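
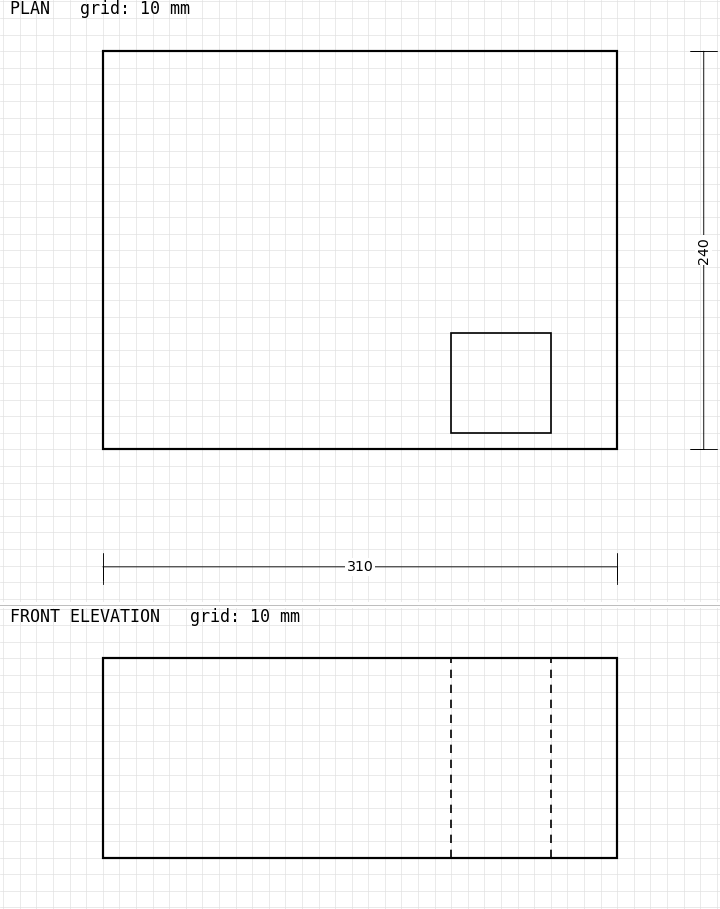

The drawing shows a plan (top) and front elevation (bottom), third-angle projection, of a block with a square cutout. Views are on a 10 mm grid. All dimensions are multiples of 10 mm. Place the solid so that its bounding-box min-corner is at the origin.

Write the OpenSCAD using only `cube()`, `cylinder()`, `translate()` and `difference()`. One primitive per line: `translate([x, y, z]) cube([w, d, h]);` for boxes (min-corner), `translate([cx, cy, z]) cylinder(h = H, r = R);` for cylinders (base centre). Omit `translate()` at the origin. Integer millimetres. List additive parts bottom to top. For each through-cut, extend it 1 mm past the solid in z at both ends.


difference() {
  cube([310, 240, 120]);
  translate([210, 10, -1]) cube([60, 60, 122]);
}


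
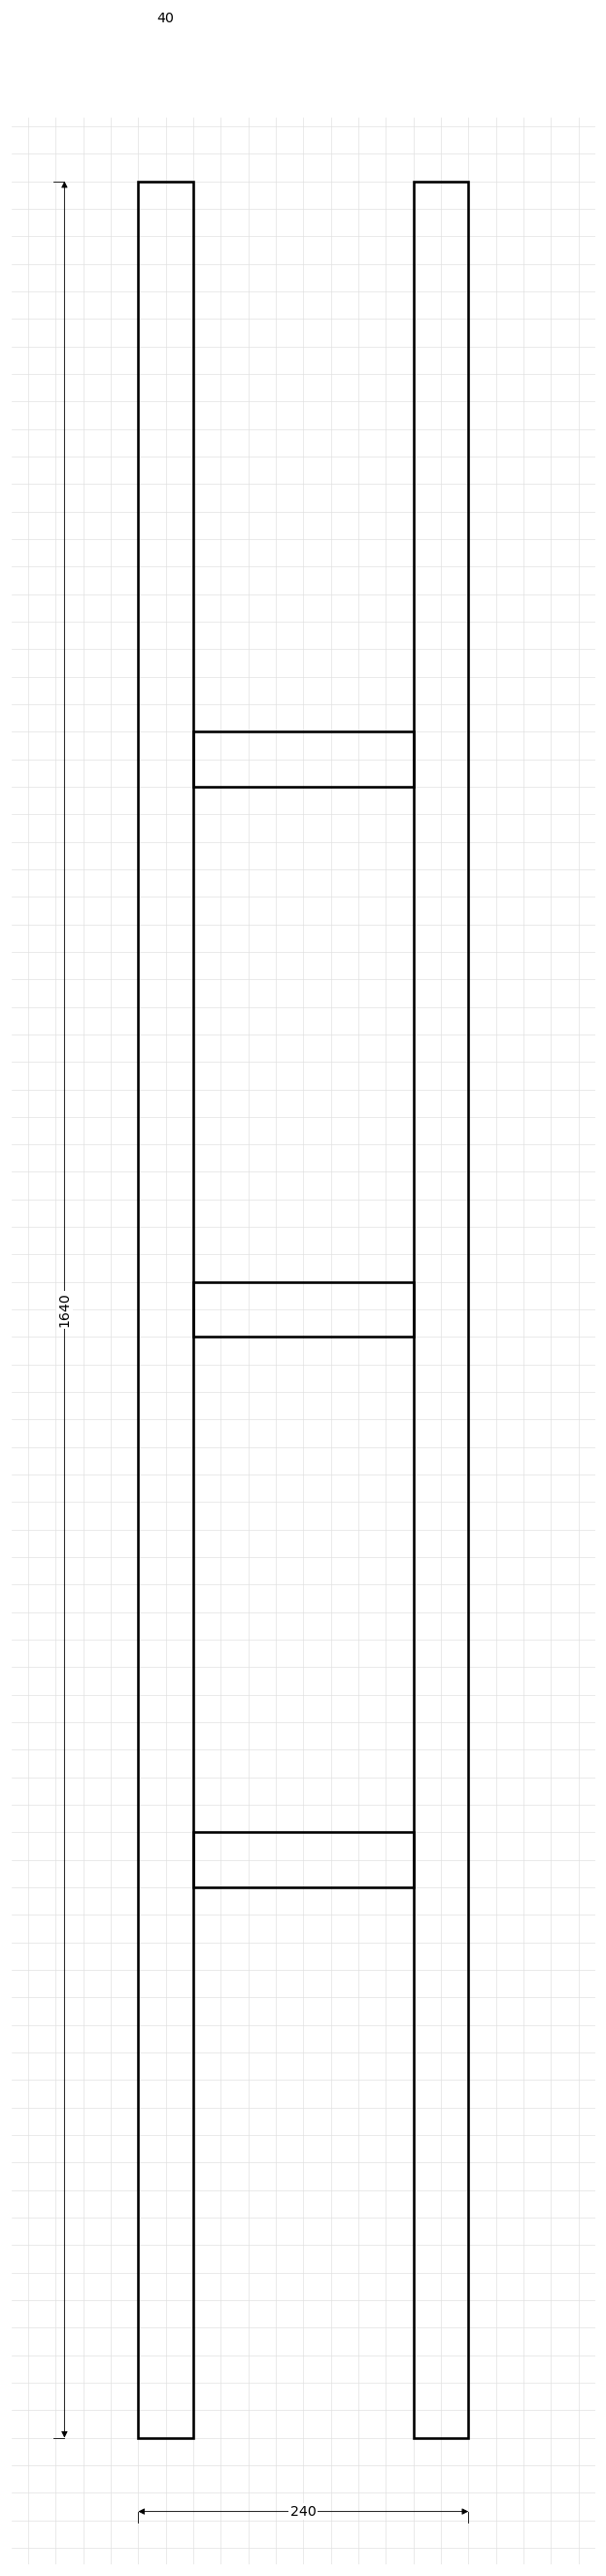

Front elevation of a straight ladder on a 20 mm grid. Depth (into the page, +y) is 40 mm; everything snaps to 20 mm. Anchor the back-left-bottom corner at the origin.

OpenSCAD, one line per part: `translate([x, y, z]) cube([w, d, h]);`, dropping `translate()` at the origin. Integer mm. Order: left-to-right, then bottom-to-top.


cube([40, 40, 1640]);
translate([40, 0, 400]) cube([160, 40, 40]);
translate([40, 0, 800]) cube([160, 40, 40]);
translate([40, 0, 1200]) cube([160, 40, 40]);
translate([200, 0, 0]) cube([40, 40, 1640]);


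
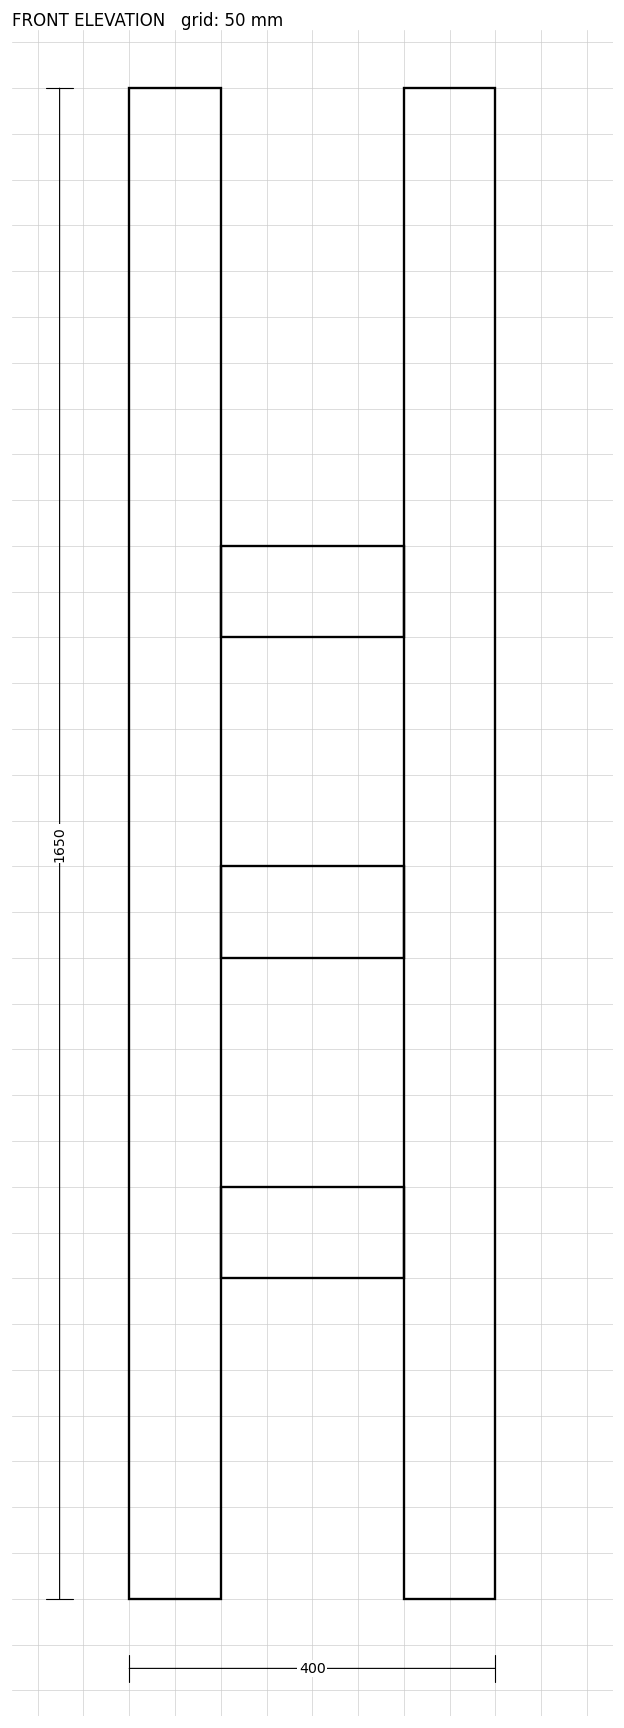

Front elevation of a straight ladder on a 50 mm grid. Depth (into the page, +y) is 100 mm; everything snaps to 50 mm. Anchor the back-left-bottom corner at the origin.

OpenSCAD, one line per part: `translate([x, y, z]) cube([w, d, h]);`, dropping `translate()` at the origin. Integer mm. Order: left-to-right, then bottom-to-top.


cube([100, 100, 1650]);
translate([100, 0, 350]) cube([200, 100, 100]);
translate([100, 0, 700]) cube([200, 100, 100]);
translate([100, 0, 1050]) cube([200, 100, 100]);
translate([300, 0, 0]) cube([100, 100, 1650]);


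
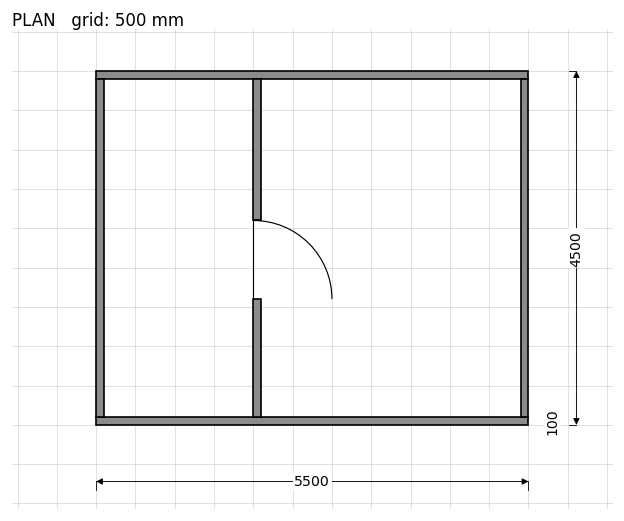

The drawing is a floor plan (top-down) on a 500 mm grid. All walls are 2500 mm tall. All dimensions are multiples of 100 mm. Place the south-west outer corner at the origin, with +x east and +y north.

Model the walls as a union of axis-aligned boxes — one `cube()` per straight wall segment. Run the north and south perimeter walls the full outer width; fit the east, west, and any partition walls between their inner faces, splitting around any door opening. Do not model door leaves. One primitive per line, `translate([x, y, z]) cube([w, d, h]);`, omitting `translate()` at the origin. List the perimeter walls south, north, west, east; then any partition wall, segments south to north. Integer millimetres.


cube([5500, 100, 2500]);
translate([0, 4400, 0]) cube([5500, 100, 2500]);
translate([0, 100, 0]) cube([100, 4300, 2500]);
translate([5400, 100, 0]) cube([100, 4300, 2500]);
translate([2000, 100, 0]) cube([100, 1500, 2500]);
translate([2000, 2600, 0]) cube([100, 1800, 2500]);


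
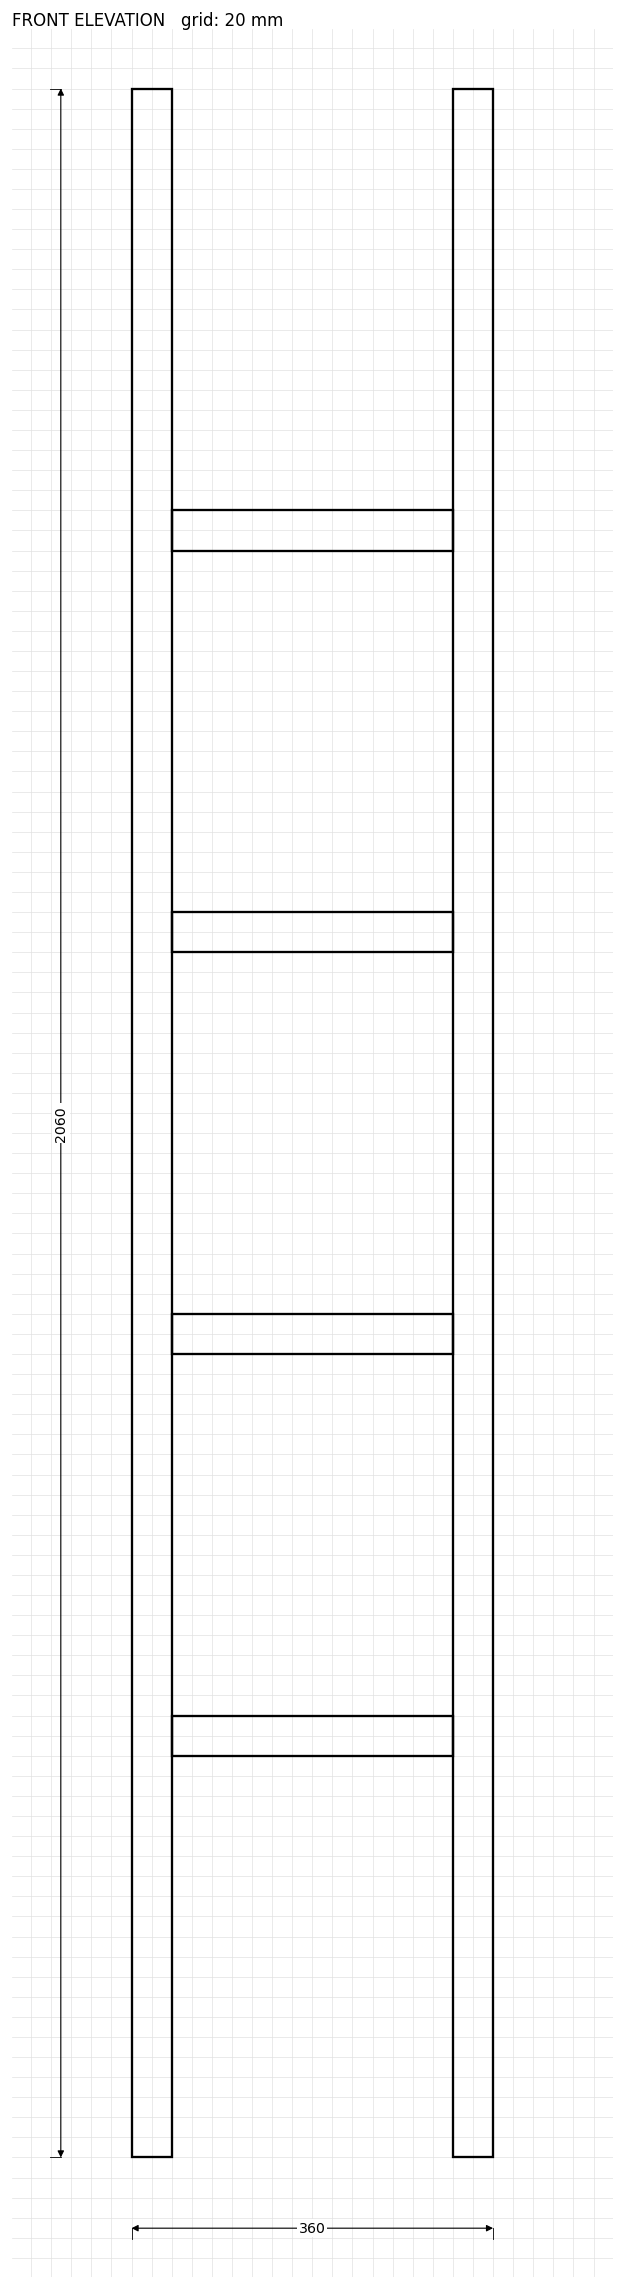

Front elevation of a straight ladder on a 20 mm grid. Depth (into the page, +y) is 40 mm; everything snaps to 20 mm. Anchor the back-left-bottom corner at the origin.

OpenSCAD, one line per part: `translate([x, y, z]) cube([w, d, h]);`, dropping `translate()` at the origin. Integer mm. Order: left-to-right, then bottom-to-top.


cube([40, 40, 2060]);
translate([40, 0, 400]) cube([280, 40, 40]);
translate([40, 0, 800]) cube([280, 40, 40]);
translate([40, 0, 1200]) cube([280, 40, 40]);
translate([40, 0, 1600]) cube([280, 40, 40]);
translate([320, 0, 0]) cube([40, 40, 2060]);


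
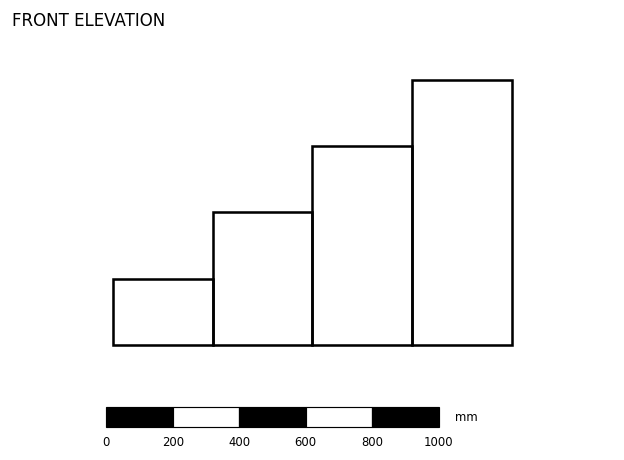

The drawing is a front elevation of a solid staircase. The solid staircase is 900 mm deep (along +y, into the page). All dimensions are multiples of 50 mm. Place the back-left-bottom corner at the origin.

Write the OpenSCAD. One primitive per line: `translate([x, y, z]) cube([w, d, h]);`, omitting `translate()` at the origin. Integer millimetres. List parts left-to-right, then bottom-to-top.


cube([300, 900, 200]);
translate([300, 0, 0]) cube([300, 900, 400]);
translate([600, 0, 0]) cube([300, 900, 600]);
translate([900, 0, 0]) cube([300, 900, 800]);


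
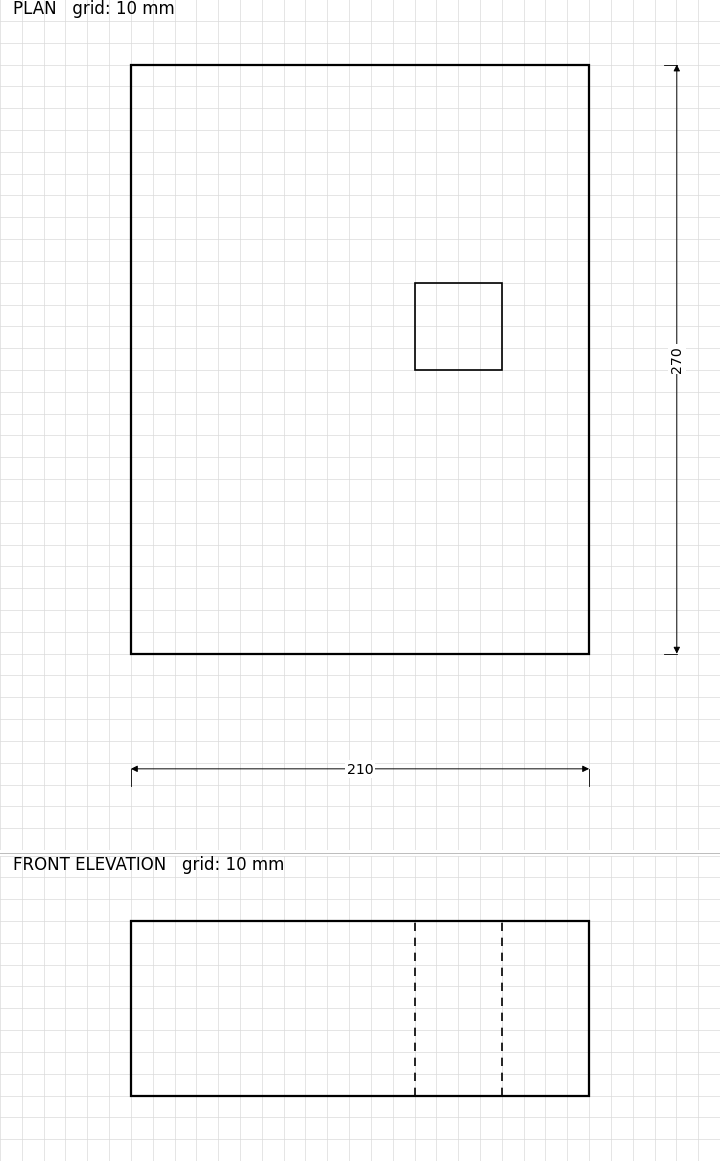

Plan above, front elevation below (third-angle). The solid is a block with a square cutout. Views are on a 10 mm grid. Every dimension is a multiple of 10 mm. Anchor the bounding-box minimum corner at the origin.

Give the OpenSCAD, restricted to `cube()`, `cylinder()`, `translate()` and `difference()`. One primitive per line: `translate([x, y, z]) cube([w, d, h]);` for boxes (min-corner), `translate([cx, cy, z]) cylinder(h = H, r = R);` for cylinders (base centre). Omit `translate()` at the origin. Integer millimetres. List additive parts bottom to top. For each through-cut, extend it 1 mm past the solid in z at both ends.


difference() {
  cube([210, 270, 80]);
  translate([130, 130, -1]) cube([40, 40, 82]);
}


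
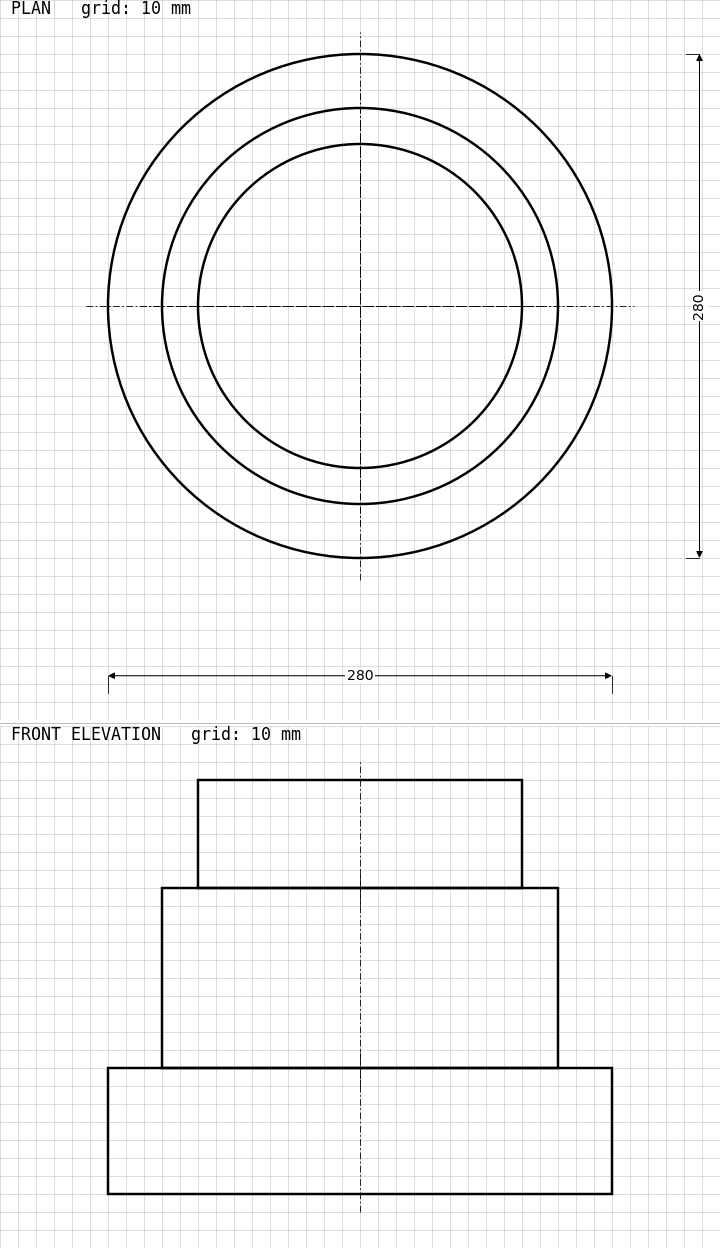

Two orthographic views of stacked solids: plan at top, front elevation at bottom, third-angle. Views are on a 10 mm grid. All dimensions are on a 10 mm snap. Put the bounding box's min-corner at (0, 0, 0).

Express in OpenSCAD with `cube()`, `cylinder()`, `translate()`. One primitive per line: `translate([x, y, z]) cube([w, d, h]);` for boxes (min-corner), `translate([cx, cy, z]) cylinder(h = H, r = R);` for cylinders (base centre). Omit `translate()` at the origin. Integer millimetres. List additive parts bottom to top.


translate([140, 140, 0]) cylinder(h = 70, r = 140);
translate([140, 140, 70]) cylinder(h = 100, r = 110);
translate([140, 140, 170]) cylinder(h = 60, r = 90);


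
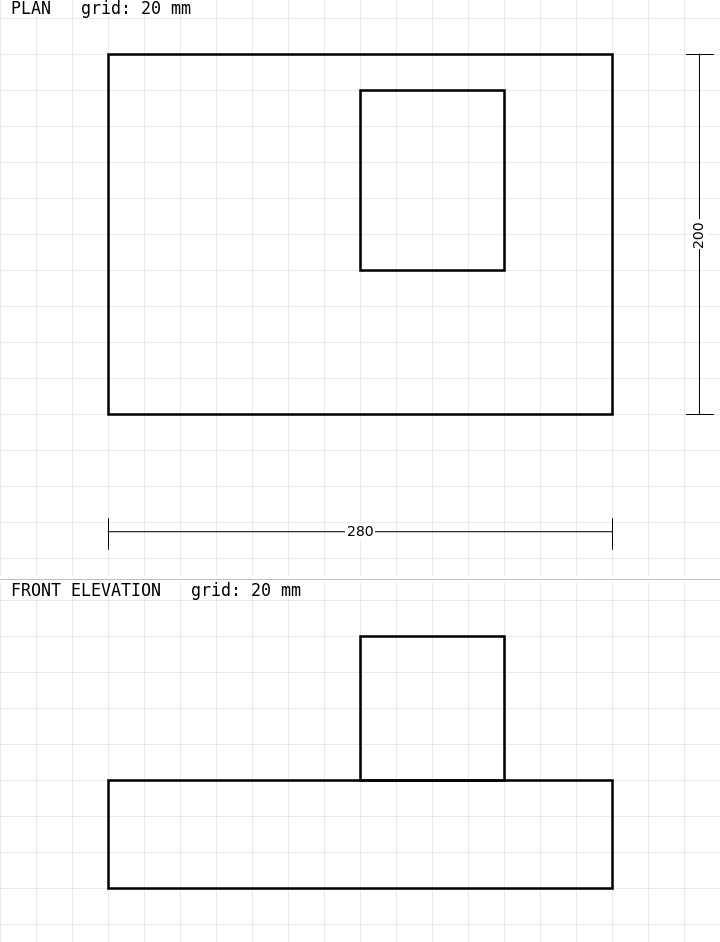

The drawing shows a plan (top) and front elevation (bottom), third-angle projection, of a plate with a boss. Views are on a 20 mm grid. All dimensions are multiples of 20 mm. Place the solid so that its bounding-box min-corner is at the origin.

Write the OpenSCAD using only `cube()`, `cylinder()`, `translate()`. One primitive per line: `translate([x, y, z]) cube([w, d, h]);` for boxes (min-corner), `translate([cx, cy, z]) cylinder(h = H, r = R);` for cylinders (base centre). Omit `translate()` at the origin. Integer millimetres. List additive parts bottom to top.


cube([280, 200, 60]);
translate([140, 80, 60]) cube([80, 100, 80]);


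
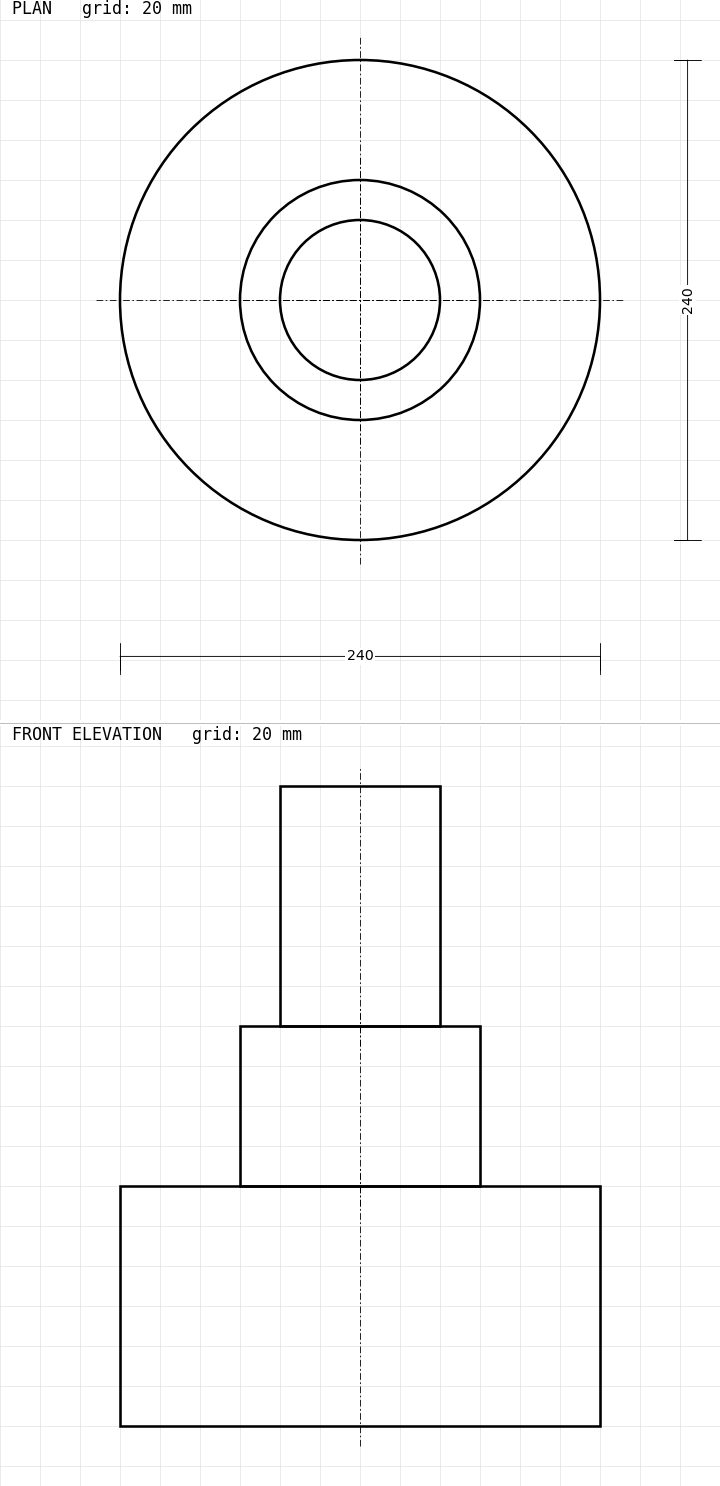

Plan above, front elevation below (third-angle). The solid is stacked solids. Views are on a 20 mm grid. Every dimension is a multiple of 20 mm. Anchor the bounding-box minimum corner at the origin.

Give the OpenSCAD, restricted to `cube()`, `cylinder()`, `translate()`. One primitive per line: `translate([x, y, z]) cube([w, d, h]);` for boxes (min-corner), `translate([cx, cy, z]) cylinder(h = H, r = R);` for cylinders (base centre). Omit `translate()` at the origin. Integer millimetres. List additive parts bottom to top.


translate([120, 120, 0]) cylinder(h = 120, r = 120);
translate([120, 120, 120]) cylinder(h = 80, r = 60);
translate([120, 120, 200]) cylinder(h = 120, r = 40);


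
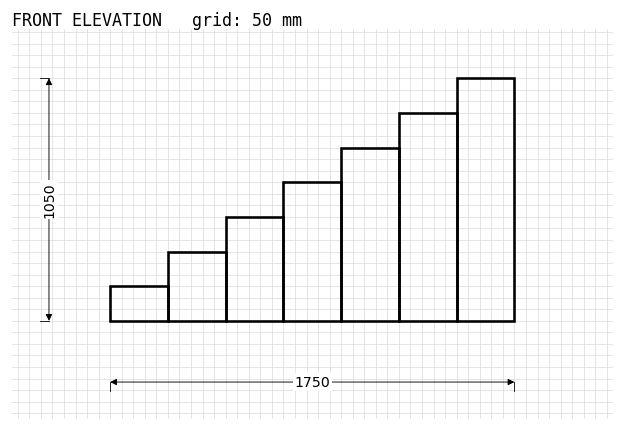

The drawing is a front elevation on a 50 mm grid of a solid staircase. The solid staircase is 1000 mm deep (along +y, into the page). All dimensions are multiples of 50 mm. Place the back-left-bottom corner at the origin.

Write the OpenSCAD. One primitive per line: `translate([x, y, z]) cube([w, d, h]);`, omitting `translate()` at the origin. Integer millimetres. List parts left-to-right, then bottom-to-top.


cube([250, 1000, 150]);
translate([250, 0, 0]) cube([250, 1000, 300]);
translate([500, 0, 0]) cube([250, 1000, 450]);
translate([750, 0, 0]) cube([250, 1000, 600]);
translate([1000, 0, 0]) cube([250, 1000, 750]);
translate([1250, 0, 0]) cube([250, 1000, 900]);
translate([1500, 0, 0]) cube([250, 1000, 1050]);


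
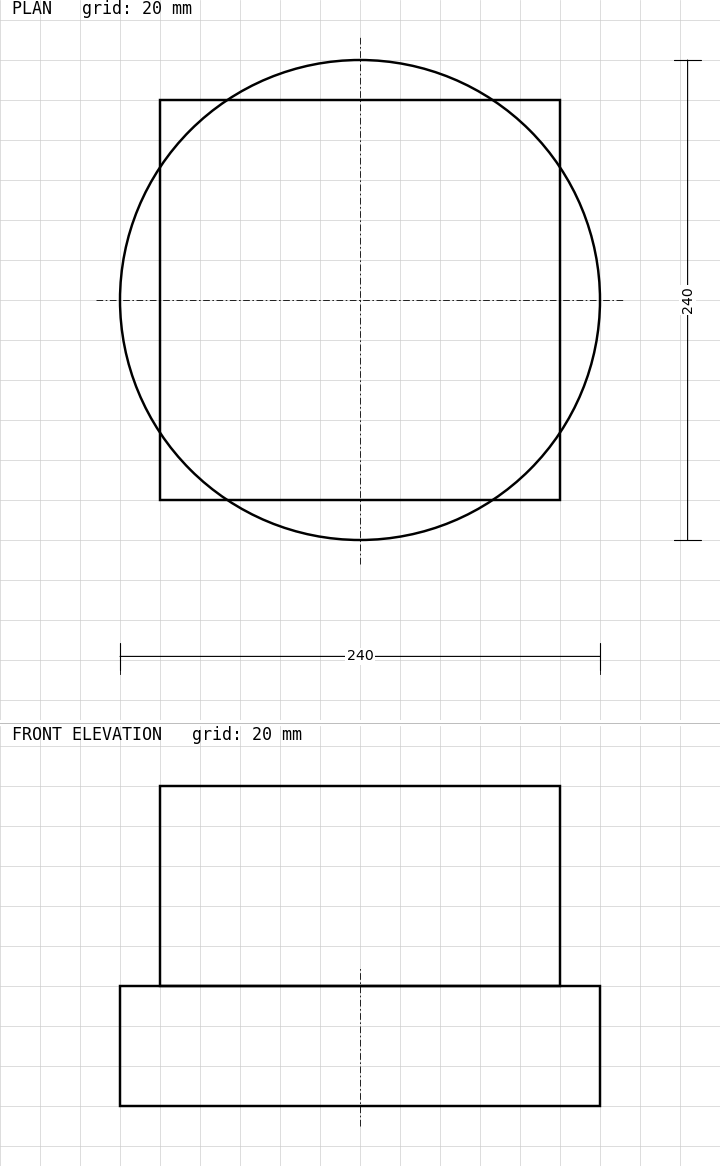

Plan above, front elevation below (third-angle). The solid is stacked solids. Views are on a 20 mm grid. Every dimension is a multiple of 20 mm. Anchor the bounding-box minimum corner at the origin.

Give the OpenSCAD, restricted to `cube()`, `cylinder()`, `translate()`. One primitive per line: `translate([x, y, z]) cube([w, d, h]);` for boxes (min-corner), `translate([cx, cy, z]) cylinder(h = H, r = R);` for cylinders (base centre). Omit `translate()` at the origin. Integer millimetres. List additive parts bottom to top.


translate([120, 120, 0]) cylinder(h = 60, r = 120);
translate([20, 20, 60]) cube([200, 200, 100]);


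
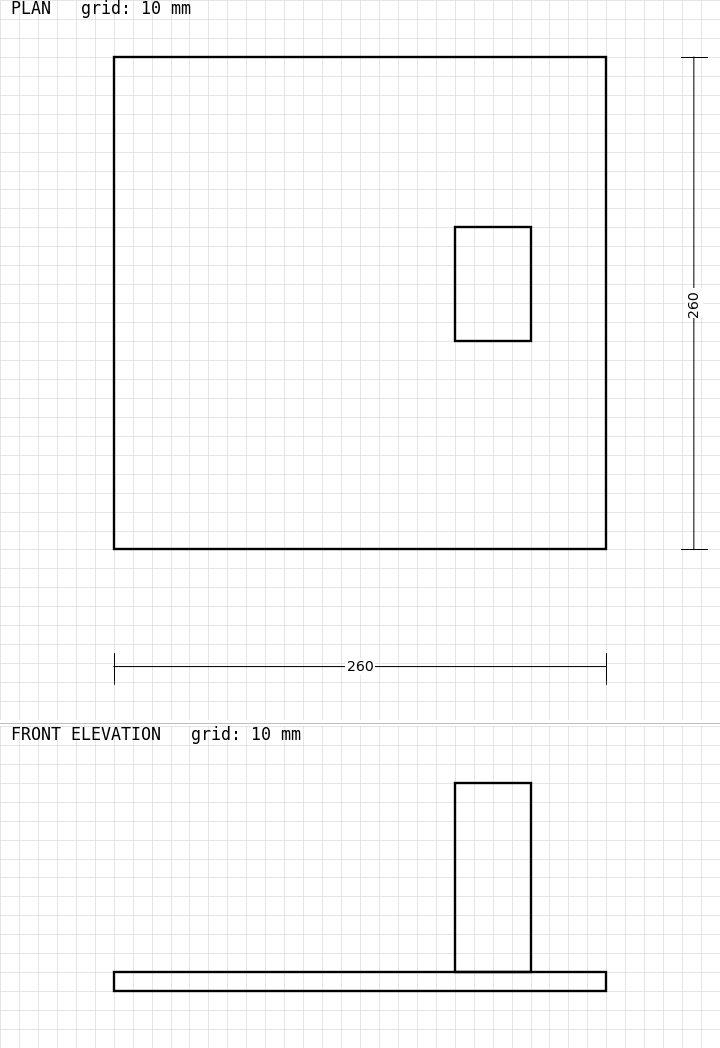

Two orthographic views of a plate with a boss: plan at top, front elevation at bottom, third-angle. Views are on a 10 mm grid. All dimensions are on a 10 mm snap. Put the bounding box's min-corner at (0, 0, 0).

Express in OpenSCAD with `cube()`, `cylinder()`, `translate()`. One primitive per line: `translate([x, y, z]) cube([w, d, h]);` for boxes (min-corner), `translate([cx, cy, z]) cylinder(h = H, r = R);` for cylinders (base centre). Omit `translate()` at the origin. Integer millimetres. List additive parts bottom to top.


cube([260, 260, 10]);
translate([180, 110, 10]) cube([40, 60, 100]);


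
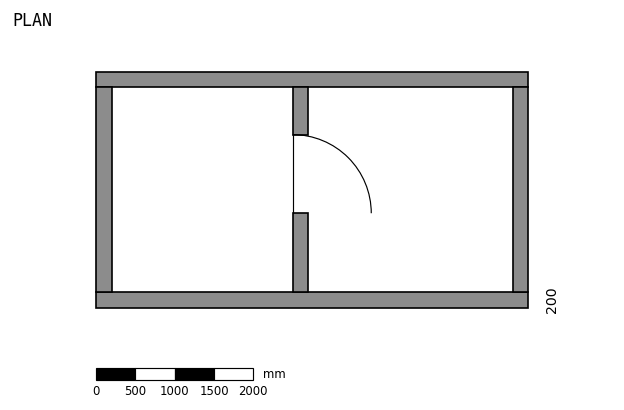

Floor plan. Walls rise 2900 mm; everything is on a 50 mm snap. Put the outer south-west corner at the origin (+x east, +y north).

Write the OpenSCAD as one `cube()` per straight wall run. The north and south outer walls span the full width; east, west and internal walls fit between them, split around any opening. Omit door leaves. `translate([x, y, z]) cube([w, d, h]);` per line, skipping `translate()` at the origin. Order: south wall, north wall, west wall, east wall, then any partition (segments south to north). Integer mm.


cube([5500, 200, 2900]);
translate([0, 2800, 0]) cube([5500, 200, 2900]);
translate([0, 200, 0]) cube([200, 2600, 2900]);
translate([5300, 200, 0]) cube([200, 2600, 2900]);
translate([2500, 200, 0]) cube([200, 1000, 2900]);
translate([2500, 2200, 0]) cube([200, 600, 2900]);


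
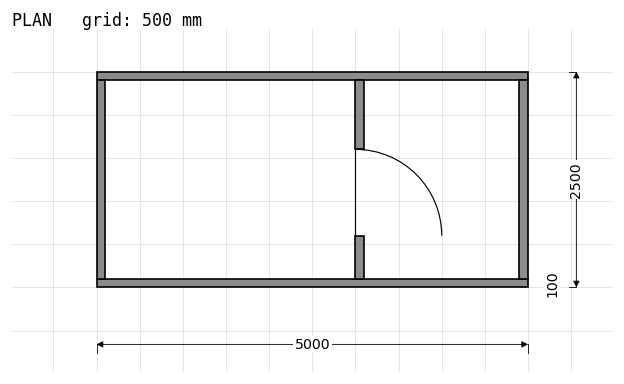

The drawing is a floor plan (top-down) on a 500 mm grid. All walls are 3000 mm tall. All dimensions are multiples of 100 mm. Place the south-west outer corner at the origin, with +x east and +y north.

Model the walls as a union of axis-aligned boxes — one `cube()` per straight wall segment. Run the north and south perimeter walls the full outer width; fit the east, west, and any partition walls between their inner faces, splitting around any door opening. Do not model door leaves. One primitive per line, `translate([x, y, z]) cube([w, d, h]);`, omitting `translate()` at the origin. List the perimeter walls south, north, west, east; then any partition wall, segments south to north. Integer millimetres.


cube([5000, 100, 3000]);
translate([0, 2400, 0]) cube([5000, 100, 3000]);
translate([0, 100, 0]) cube([100, 2300, 3000]);
translate([4900, 100, 0]) cube([100, 2300, 3000]);
translate([3000, 100, 0]) cube([100, 500, 3000]);
translate([3000, 1600, 0]) cube([100, 800, 3000]);


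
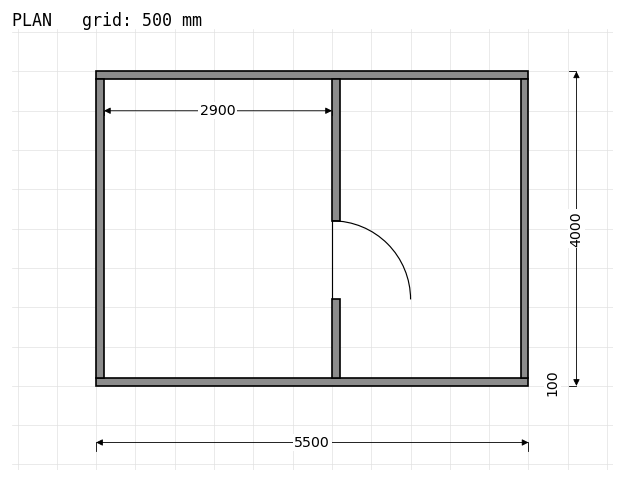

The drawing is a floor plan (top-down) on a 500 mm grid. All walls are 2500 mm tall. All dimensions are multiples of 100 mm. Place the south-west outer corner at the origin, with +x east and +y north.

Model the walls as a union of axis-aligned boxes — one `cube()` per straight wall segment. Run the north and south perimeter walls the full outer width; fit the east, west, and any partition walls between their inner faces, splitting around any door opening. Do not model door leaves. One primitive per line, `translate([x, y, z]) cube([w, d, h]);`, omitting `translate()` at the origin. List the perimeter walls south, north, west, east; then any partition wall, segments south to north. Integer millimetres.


cube([5500, 100, 2500]);
translate([0, 3900, 0]) cube([5500, 100, 2500]);
translate([0, 100, 0]) cube([100, 3800, 2500]);
translate([5400, 100, 0]) cube([100, 3800, 2500]);
translate([3000, 100, 0]) cube([100, 1000, 2500]);
translate([3000, 2100, 0]) cube([100, 1800, 2500]);


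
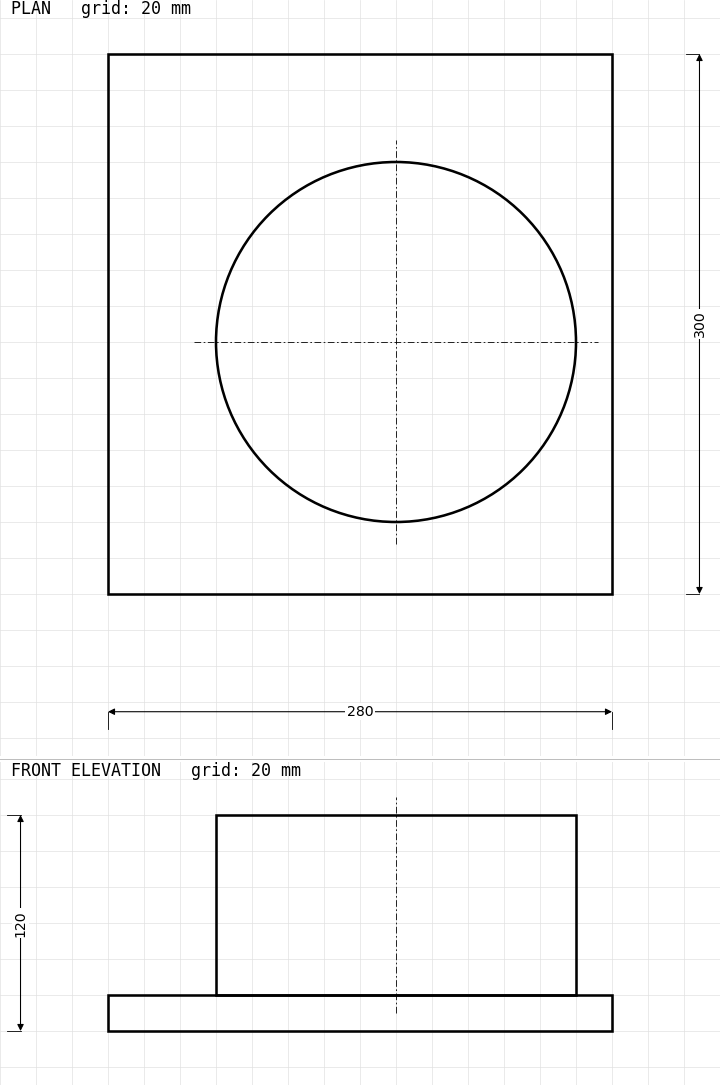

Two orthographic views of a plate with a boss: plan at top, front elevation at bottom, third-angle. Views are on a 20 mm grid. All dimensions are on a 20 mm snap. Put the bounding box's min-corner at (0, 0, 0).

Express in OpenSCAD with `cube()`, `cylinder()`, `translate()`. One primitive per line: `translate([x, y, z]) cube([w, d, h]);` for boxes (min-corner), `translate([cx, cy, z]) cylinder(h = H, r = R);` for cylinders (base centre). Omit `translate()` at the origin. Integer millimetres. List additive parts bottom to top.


cube([280, 300, 20]);
translate([160, 140, 20]) cylinder(h = 100, r = 100);


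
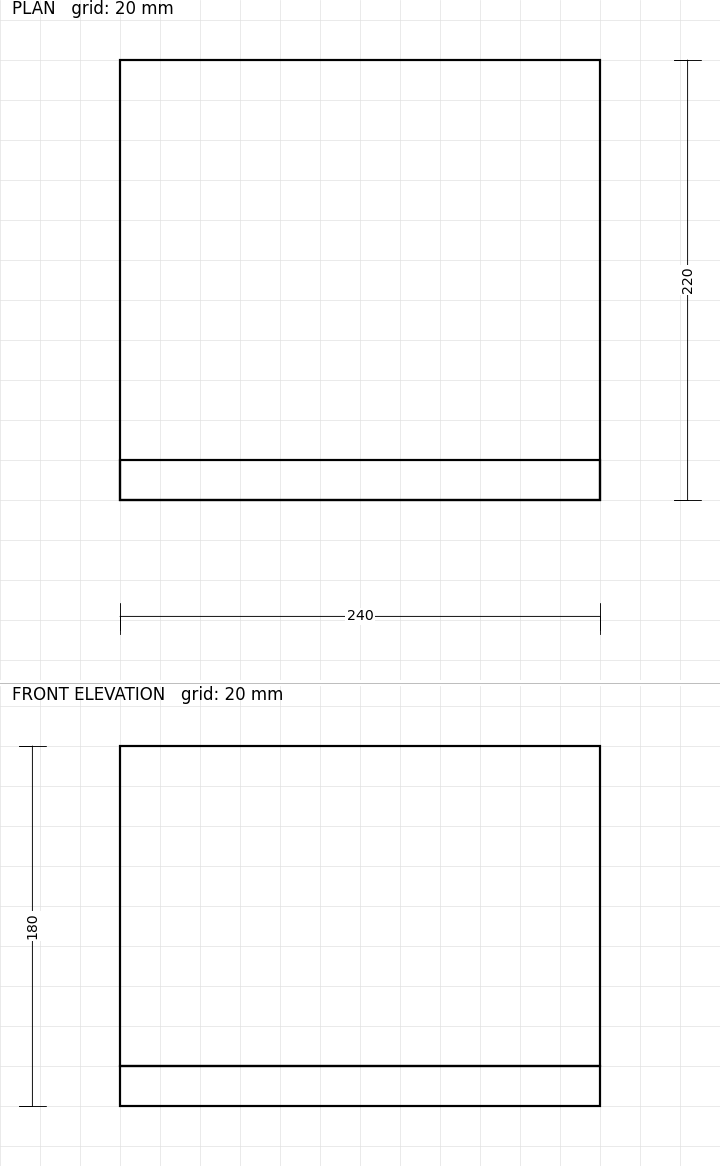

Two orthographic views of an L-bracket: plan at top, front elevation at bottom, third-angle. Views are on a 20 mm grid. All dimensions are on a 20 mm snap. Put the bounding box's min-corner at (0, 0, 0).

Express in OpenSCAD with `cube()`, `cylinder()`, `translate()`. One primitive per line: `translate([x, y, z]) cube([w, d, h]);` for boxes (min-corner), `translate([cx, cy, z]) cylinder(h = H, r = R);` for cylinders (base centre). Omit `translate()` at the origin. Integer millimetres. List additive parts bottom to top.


cube([240, 220, 20]);
translate([0, 0, 20]) cube([240, 20, 160]);


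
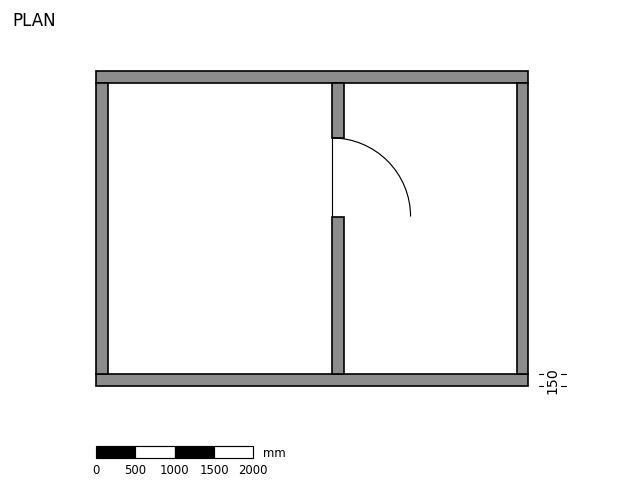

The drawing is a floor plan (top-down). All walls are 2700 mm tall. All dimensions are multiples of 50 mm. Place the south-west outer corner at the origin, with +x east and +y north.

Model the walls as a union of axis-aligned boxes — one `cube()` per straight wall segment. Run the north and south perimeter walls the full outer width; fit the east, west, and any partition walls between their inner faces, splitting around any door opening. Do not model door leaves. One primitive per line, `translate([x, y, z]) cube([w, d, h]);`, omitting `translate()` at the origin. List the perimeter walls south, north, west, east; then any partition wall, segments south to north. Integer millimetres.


cube([5500, 150, 2700]);
translate([0, 3850, 0]) cube([5500, 150, 2700]);
translate([0, 150, 0]) cube([150, 3700, 2700]);
translate([5350, 150, 0]) cube([150, 3700, 2700]);
translate([3000, 150, 0]) cube([150, 2000, 2700]);
translate([3000, 3150, 0]) cube([150, 700, 2700]);


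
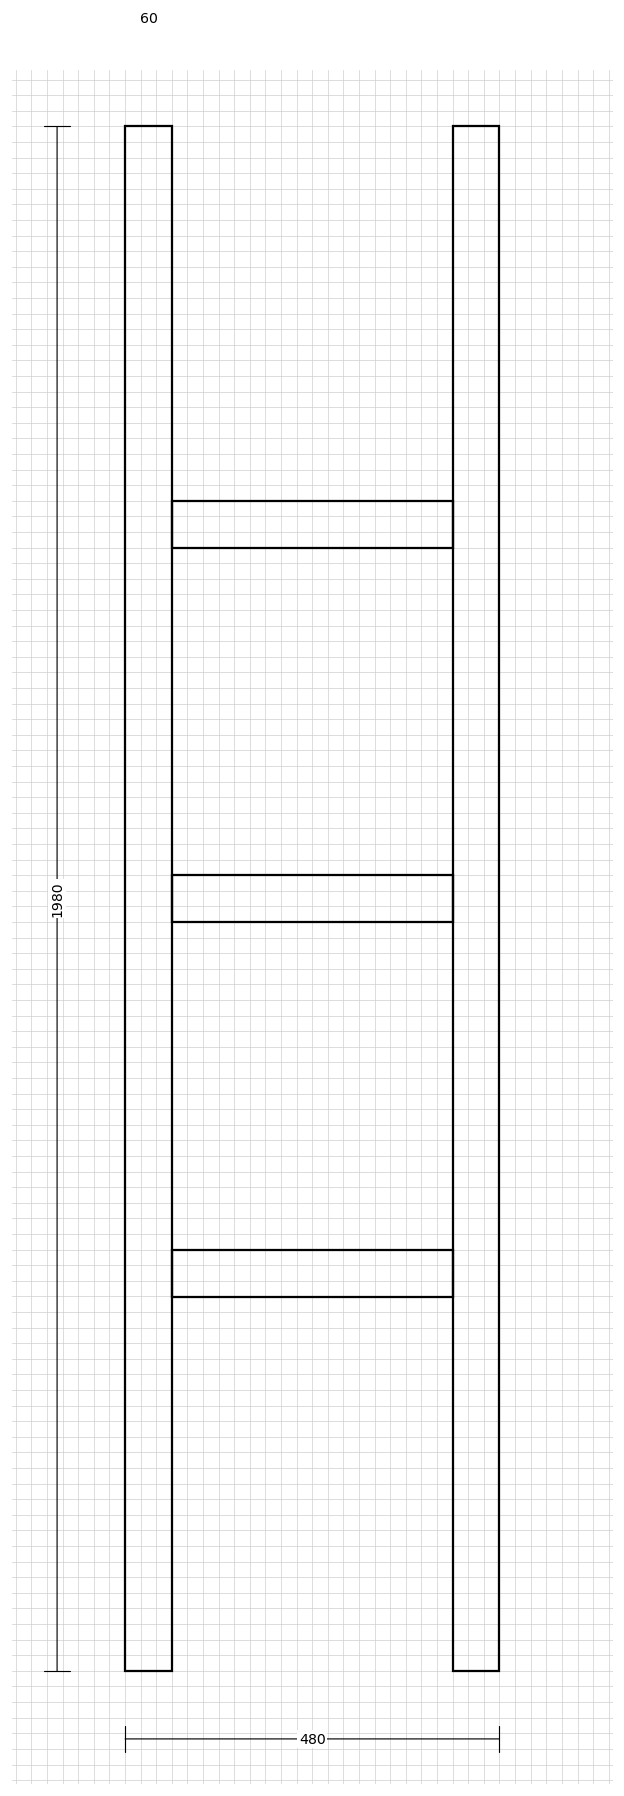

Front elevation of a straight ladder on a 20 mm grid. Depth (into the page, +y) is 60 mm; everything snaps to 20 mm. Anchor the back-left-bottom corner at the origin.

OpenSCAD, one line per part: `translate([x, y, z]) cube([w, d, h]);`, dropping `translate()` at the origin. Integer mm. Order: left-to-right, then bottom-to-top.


cube([60, 60, 1980]);
translate([60, 0, 480]) cube([360, 60, 60]);
translate([60, 0, 960]) cube([360, 60, 60]);
translate([60, 0, 1440]) cube([360, 60, 60]);
translate([420, 0, 0]) cube([60, 60, 1980]);


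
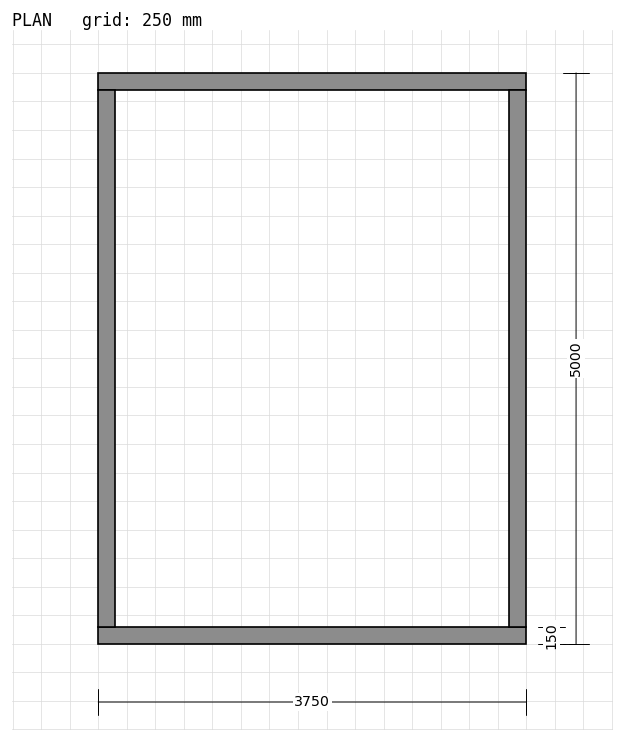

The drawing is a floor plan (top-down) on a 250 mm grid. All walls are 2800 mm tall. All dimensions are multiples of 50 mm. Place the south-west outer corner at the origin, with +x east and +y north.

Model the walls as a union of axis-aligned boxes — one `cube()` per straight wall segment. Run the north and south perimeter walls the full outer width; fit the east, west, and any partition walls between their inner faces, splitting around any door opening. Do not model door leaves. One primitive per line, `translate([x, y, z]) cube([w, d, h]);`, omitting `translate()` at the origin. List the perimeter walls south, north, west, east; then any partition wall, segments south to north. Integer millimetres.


cube([3750, 150, 2800]);
translate([0, 4850, 0]) cube([3750, 150, 2800]);
translate([0, 150, 0]) cube([150, 4700, 2800]);
translate([3600, 150, 0]) cube([150, 4700, 2800]);


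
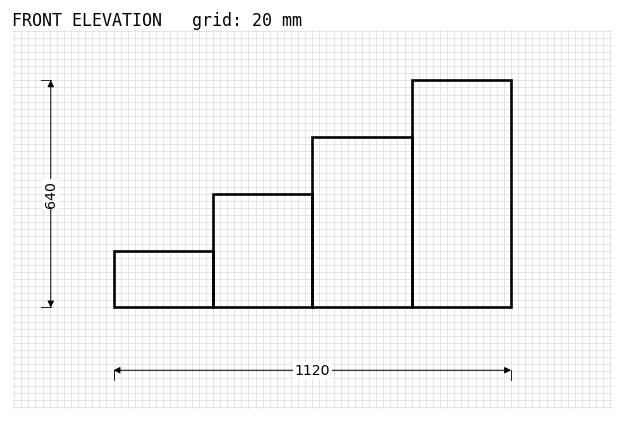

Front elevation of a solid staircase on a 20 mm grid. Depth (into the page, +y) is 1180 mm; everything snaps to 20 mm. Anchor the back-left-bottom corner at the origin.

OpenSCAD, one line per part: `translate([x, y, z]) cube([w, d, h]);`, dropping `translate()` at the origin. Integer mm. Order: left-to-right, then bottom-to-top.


cube([280, 1180, 160]);
translate([280, 0, 0]) cube([280, 1180, 320]);
translate([560, 0, 0]) cube([280, 1180, 480]);
translate([840, 0, 0]) cube([280, 1180, 640]);


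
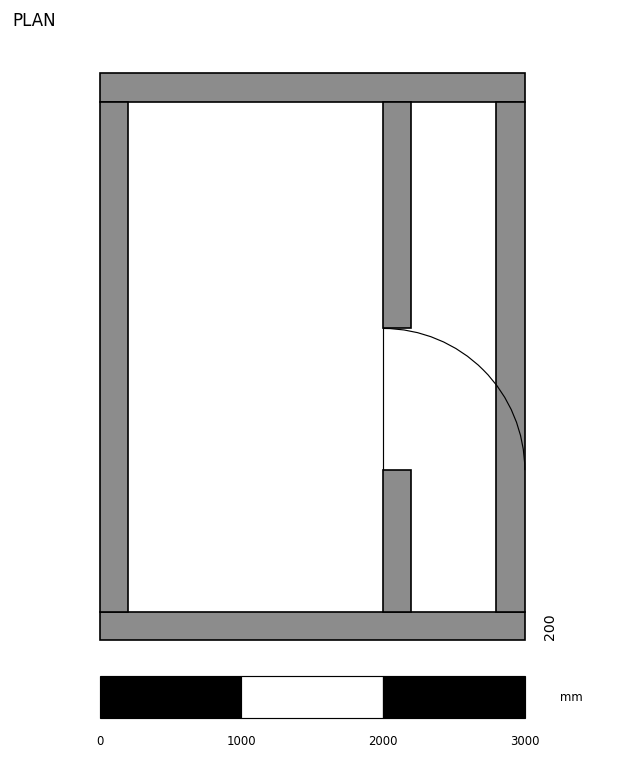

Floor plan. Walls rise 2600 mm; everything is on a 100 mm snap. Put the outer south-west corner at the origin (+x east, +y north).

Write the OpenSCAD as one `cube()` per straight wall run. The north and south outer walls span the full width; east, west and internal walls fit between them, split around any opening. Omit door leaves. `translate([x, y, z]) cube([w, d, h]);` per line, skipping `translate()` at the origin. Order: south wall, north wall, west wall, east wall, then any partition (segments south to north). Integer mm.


cube([3000, 200, 2600]);
translate([0, 3800, 0]) cube([3000, 200, 2600]);
translate([0, 200, 0]) cube([200, 3600, 2600]);
translate([2800, 200, 0]) cube([200, 3600, 2600]);
translate([2000, 200, 0]) cube([200, 1000, 2600]);
translate([2000, 2200, 0]) cube([200, 1600, 2600]);


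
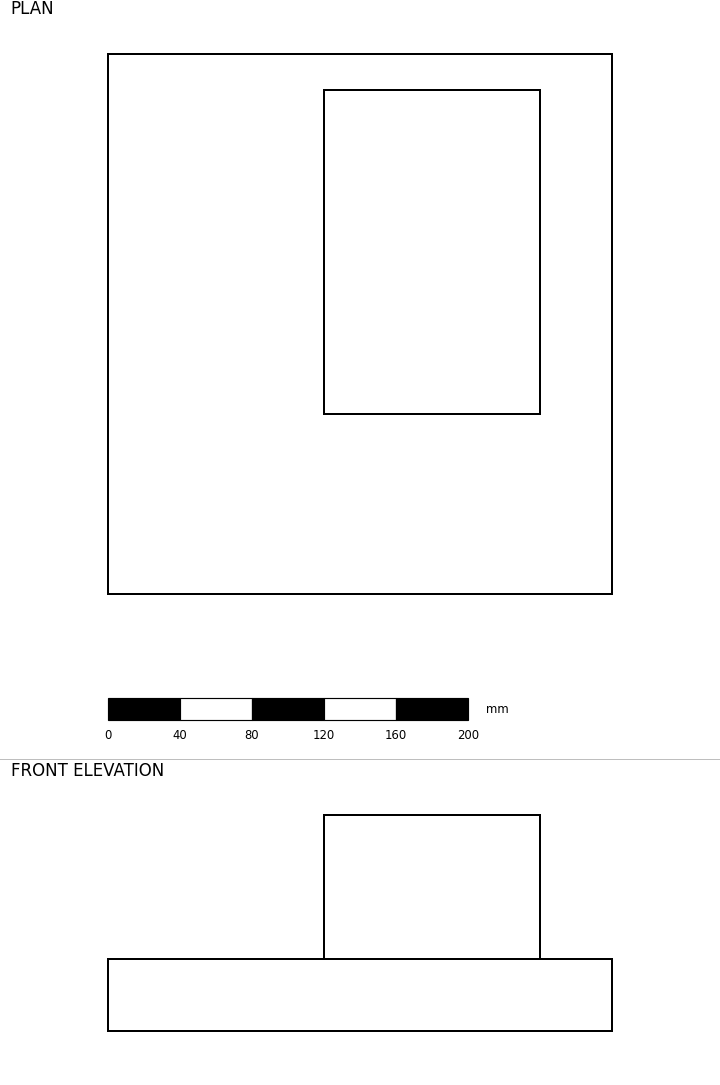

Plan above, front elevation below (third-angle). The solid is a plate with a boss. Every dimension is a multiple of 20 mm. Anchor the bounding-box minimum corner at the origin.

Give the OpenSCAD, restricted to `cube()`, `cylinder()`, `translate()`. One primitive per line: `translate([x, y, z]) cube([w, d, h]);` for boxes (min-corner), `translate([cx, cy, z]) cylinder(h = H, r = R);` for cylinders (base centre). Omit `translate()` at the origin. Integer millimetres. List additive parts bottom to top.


cube([280, 300, 40]);
translate([120, 100, 40]) cube([120, 180, 80]);


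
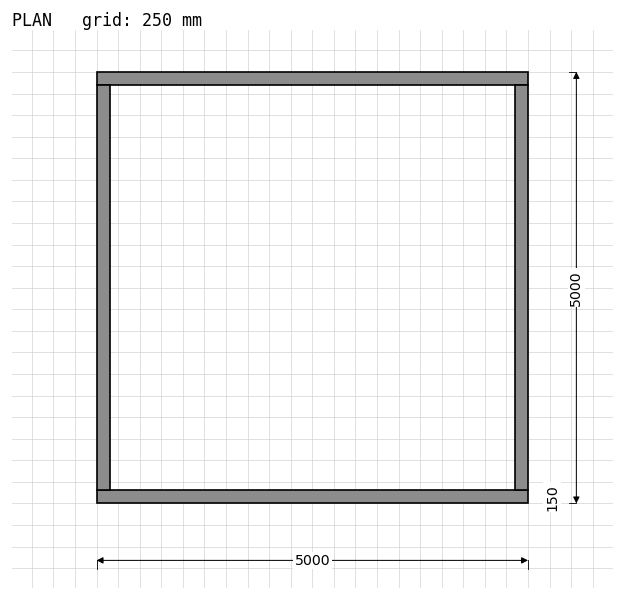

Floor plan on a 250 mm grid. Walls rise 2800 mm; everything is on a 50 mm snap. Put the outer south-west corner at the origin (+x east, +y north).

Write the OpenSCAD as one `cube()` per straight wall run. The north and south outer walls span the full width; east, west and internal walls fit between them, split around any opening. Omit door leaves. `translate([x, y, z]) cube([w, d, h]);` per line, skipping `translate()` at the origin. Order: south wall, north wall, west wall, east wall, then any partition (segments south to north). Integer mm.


cube([5000, 150, 2800]);
translate([0, 4850, 0]) cube([5000, 150, 2800]);
translate([0, 150, 0]) cube([150, 4700, 2800]);
translate([4850, 150, 0]) cube([150, 4700, 2800]);


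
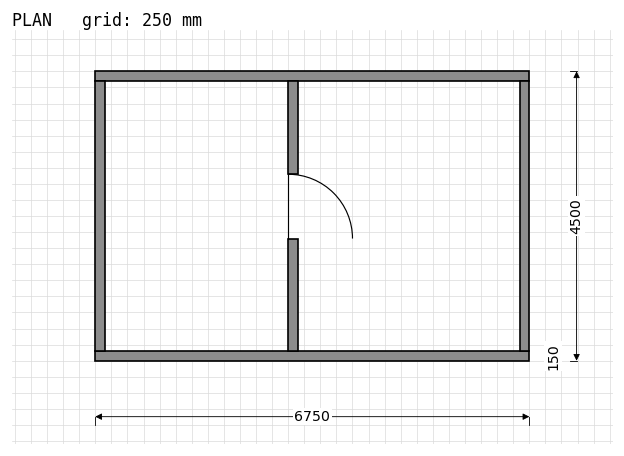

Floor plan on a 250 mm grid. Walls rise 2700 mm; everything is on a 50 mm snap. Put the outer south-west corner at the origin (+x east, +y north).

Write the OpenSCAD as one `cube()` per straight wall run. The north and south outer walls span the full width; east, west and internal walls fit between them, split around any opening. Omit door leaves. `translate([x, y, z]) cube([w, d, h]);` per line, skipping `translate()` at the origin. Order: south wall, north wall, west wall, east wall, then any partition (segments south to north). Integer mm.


cube([6750, 150, 2700]);
translate([0, 4350, 0]) cube([6750, 150, 2700]);
translate([0, 150, 0]) cube([150, 4200, 2700]);
translate([6600, 150, 0]) cube([150, 4200, 2700]);
translate([3000, 150, 0]) cube([150, 1750, 2700]);
translate([3000, 2900, 0]) cube([150, 1450, 2700]);


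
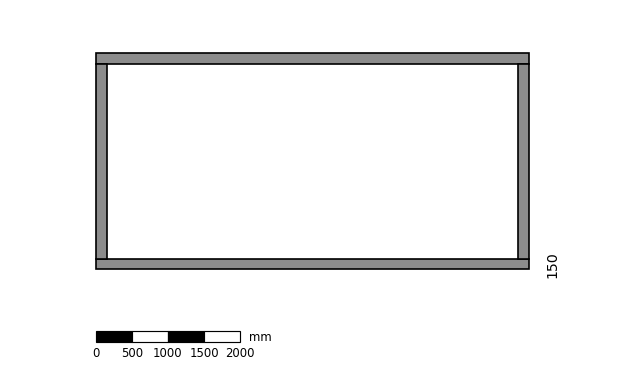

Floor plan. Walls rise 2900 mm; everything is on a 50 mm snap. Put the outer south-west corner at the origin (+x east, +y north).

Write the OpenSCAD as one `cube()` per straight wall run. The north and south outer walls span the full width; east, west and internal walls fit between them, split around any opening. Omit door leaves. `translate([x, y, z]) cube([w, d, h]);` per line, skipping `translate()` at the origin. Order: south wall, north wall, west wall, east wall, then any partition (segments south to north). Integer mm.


cube([6000, 150, 2900]);
translate([0, 2850, 0]) cube([6000, 150, 2900]);
translate([0, 150, 0]) cube([150, 2700, 2900]);
translate([5850, 150, 0]) cube([150, 2700, 2900]);


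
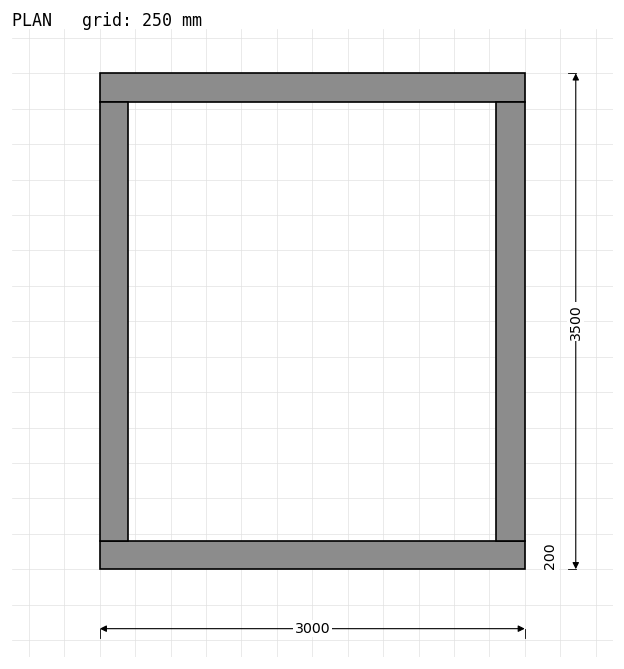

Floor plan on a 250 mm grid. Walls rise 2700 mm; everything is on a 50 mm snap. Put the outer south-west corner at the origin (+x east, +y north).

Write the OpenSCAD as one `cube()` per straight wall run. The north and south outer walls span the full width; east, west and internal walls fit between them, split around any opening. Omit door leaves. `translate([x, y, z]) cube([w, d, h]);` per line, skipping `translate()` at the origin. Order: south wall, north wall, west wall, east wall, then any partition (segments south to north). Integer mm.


cube([3000, 200, 2700]);
translate([0, 3300, 0]) cube([3000, 200, 2700]);
translate([0, 200, 0]) cube([200, 3100, 2700]);
translate([2800, 200, 0]) cube([200, 3100, 2700]);


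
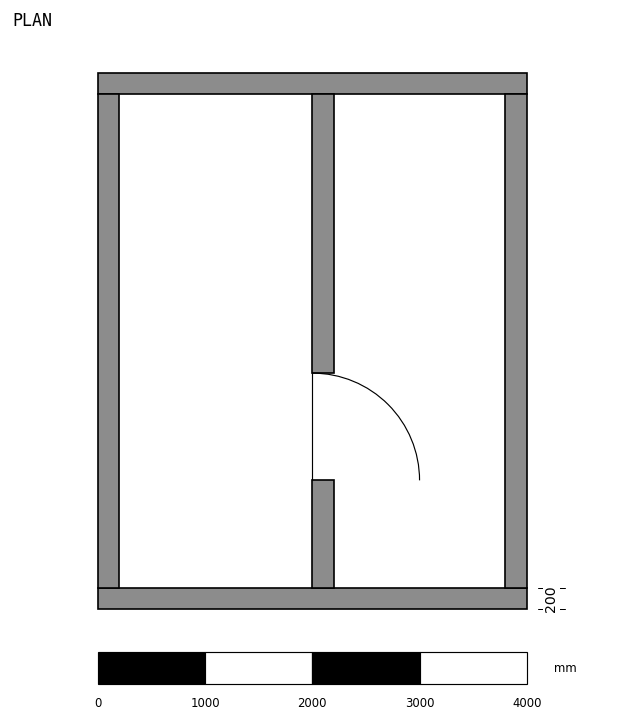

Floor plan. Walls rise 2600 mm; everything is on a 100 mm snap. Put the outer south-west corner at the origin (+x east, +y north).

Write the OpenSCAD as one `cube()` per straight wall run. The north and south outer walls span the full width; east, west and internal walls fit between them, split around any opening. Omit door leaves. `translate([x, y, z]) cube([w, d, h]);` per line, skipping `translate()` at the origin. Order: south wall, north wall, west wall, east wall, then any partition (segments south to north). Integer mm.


cube([4000, 200, 2600]);
translate([0, 4800, 0]) cube([4000, 200, 2600]);
translate([0, 200, 0]) cube([200, 4600, 2600]);
translate([3800, 200, 0]) cube([200, 4600, 2600]);
translate([2000, 200, 0]) cube([200, 1000, 2600]);
translate([2000, 2200, 0]) cube([200, 2600, 2600]);


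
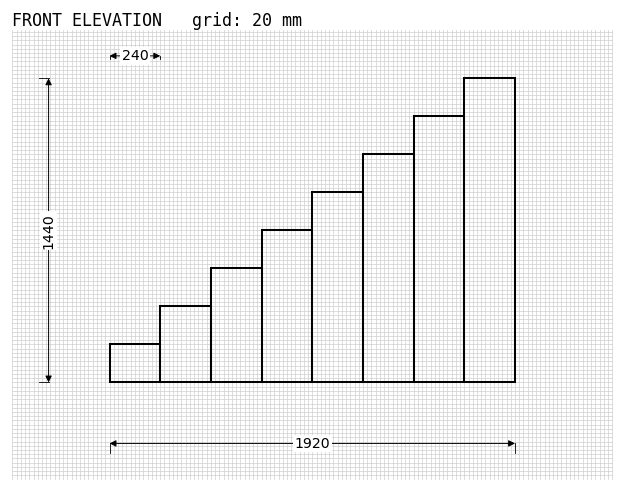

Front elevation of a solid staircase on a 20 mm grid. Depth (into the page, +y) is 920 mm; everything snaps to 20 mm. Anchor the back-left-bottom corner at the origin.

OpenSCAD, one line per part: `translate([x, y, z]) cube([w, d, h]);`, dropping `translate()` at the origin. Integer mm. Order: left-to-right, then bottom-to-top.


cube([240, 920, 180]);
translate([240, 0, 0]) cube([240, 920, 360]);
translate([480, 0, 0]) cube([240, 920, 540]);
translate([720, 0, 0]) cube([240, 920, 720]);
translate([960, 0, 0]) cube([240, 920, 900]);
translate([1200, 0, 0]) cube([240, 920, 1080]);
translate([1440, 0, 0]) cube([240, 920, 1260]);
translate([1680, 0, 0]) cube([240, 920, 1440]);


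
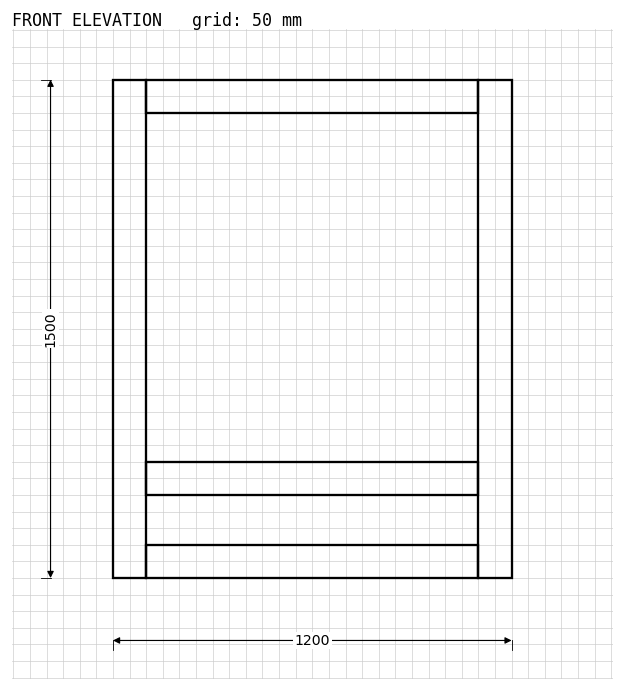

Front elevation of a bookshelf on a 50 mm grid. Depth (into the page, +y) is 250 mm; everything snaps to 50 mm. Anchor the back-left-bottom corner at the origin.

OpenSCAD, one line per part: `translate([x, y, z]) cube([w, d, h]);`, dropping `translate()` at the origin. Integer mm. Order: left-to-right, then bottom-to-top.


cube([100, 250, 1500]);
translate([100, 0, 0]) cube([1000, 250, 100]);
translate([100, 0, 250]) cube([1000, 250, 100]);
translate([100, 0, 1400]) cube([1000, 250, 100]);
translate([1100, 0, 0]) cube([100, 250, 1500]);


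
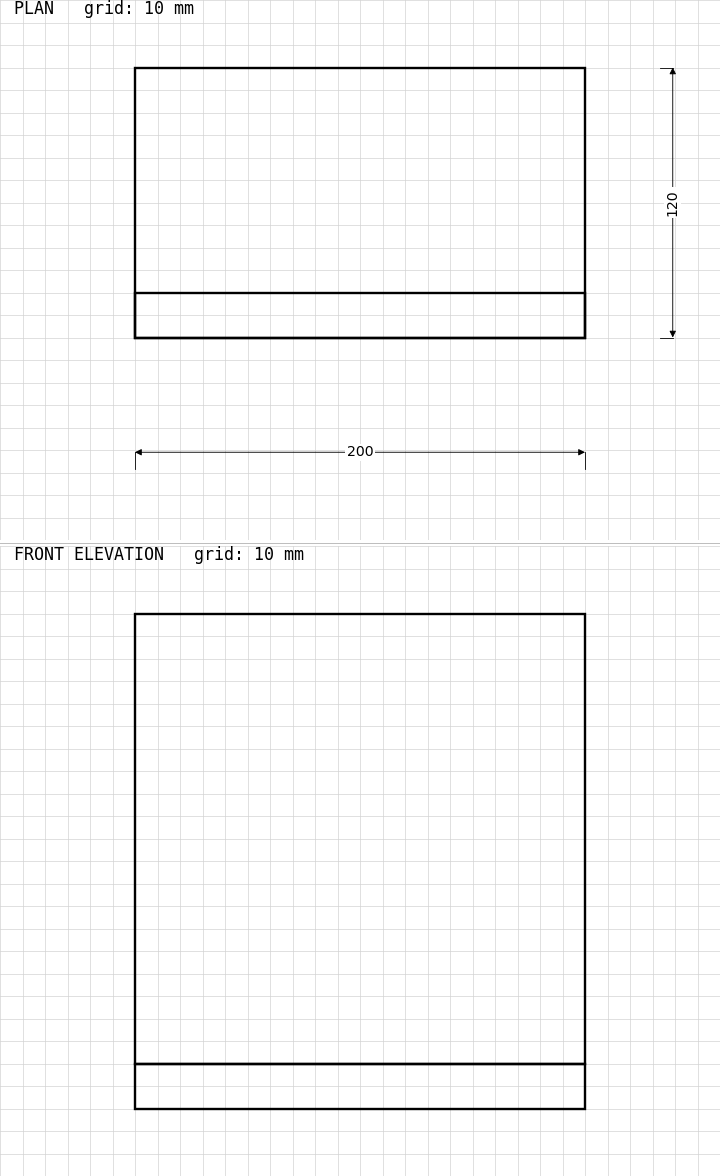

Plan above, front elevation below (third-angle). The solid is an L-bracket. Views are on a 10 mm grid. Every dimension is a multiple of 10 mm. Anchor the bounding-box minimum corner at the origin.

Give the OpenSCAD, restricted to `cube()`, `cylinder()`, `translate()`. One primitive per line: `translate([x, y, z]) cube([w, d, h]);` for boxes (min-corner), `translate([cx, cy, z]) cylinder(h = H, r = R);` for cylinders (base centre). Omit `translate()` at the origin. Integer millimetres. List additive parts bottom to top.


cube([200, 120, 20]);
translate([0, 0, 20]) cube([200, 20, 200]);


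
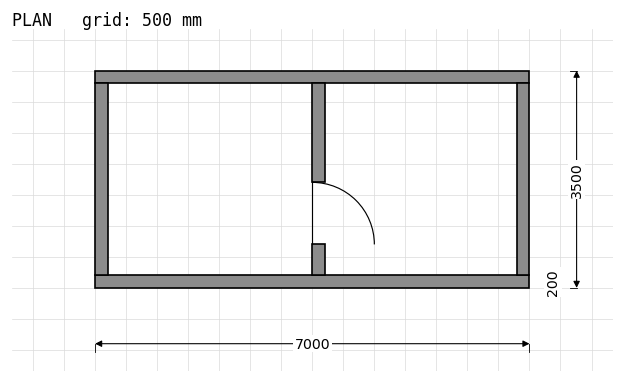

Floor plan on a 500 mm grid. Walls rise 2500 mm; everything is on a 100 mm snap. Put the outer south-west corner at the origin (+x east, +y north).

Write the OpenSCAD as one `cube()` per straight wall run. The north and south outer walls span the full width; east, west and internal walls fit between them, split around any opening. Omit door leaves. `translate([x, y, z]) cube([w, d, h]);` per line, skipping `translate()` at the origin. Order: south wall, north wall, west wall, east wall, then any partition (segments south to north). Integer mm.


cube([7000, 200, 2500]);
translate([0, 3300, 0]) cube([7000, 200, 2500]);
translate([0, 200, 0]) cube([200, 3100, 2500]);
translate([6800, 200, 0]) cube([200, 3100, 2500]);
translate([3500, 200, 0]) cube([200, 500, 2500]);
translate([3500, 1700, 0]) cube([200, 1600, 2500]);


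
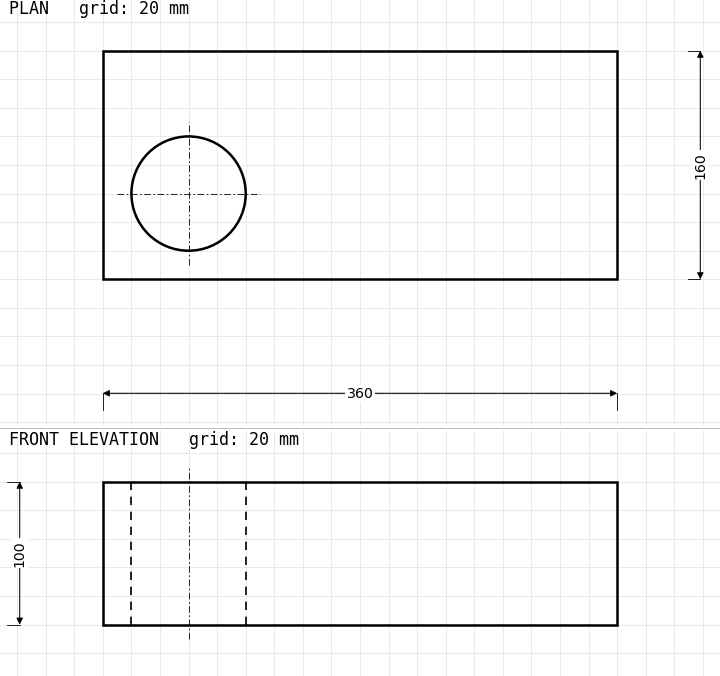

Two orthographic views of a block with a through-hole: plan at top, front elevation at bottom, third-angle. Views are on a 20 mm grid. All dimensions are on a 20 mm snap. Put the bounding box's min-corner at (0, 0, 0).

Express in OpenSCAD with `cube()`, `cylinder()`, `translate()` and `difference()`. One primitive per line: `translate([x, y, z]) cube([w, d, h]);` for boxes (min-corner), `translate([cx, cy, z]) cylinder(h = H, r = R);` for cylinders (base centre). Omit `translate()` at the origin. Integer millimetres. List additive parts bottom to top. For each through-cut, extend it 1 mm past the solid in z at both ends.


difference() {
  cube([360, 160, 100]);
  translate([60, 60, -1]) cylinder(h = 102, r = 40);
}


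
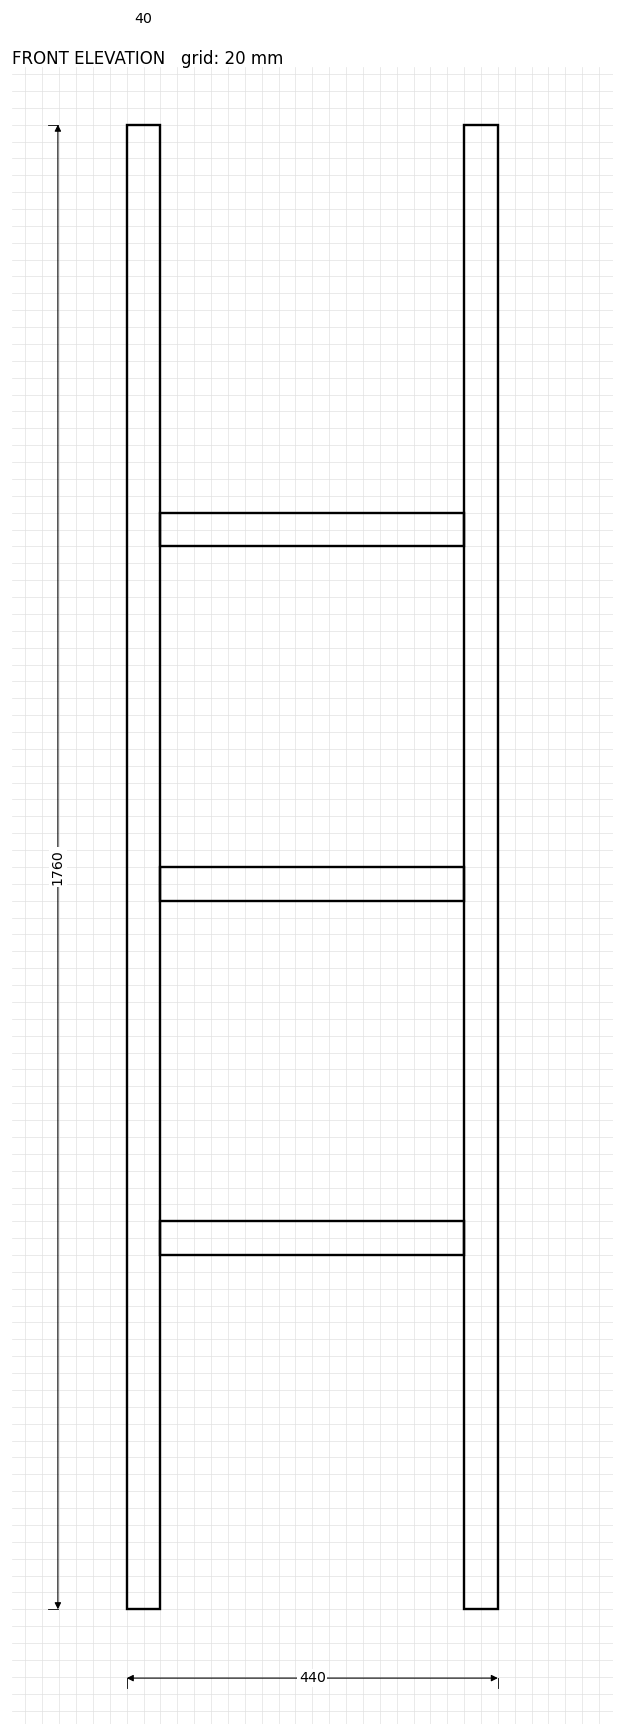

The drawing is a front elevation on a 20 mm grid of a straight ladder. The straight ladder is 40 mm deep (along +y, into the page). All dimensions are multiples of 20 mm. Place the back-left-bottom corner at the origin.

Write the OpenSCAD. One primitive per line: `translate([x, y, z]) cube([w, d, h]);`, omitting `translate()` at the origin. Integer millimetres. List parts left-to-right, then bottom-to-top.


cube([40, 40, 1760]);
translate([40, 0, 420]) cube([360, 40, 40]);
translate([40, 0, 840]) cube([360, 40, 40]);
translate([40, 0, 1260]) cube([360, 40, 40]);
translate([400, 0, 0]) cube([40, 40, 1760]);


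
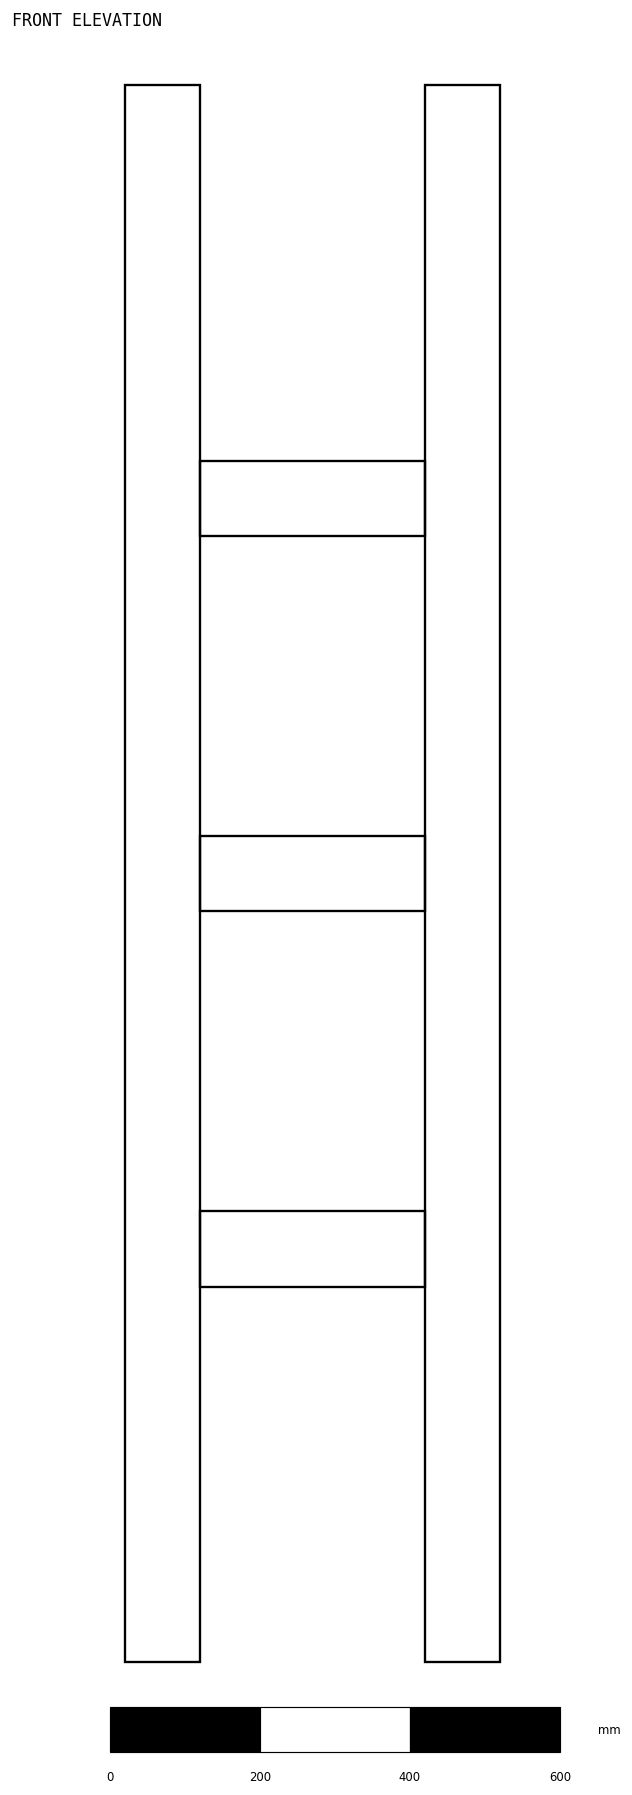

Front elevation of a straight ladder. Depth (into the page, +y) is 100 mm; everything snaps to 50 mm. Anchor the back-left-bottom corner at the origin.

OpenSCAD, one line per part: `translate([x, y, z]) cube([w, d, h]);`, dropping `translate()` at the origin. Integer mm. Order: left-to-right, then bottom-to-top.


cube([100, 100, 2100]);
translate([100, 0, 500]) cube([300, 100, 100]);
translate([100, 0, 1000]) cube([300, 100, 100]);
translate([100, 0, 1500]) cube([300, 100, 100]);
translate([400, 0, 0]) cube([100, 100, 2100]);
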